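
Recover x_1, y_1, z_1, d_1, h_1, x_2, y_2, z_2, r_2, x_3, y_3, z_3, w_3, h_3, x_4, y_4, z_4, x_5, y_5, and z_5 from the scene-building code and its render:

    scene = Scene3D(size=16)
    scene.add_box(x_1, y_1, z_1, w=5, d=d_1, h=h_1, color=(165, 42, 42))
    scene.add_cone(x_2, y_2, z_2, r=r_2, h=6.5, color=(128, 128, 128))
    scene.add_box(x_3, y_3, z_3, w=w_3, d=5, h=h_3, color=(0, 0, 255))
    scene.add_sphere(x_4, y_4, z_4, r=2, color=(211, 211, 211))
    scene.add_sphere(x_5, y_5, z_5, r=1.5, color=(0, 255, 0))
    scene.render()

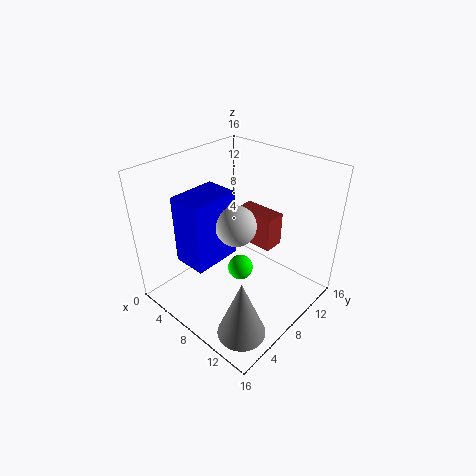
x_1 = 5; y_1 = 11; z_1 = 5.5; d_1 = 2.5; h_1 = 4; x_2 = 13; y_2 = 3; z_2 = 1; r_2 = 2.5; x_3 = 5.5; y_3 = 1.5; z_3 = 7.5; w_3 = 3.5; h_3 = 7; x_4 = 10; y_4 = 5.5; z_4 = 11.5; x_5 = 7.5; y_5 = 9; z_5 = 3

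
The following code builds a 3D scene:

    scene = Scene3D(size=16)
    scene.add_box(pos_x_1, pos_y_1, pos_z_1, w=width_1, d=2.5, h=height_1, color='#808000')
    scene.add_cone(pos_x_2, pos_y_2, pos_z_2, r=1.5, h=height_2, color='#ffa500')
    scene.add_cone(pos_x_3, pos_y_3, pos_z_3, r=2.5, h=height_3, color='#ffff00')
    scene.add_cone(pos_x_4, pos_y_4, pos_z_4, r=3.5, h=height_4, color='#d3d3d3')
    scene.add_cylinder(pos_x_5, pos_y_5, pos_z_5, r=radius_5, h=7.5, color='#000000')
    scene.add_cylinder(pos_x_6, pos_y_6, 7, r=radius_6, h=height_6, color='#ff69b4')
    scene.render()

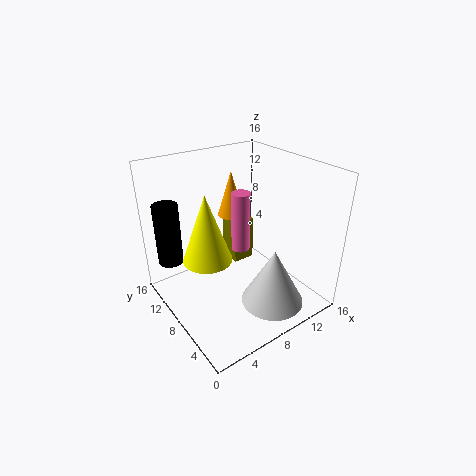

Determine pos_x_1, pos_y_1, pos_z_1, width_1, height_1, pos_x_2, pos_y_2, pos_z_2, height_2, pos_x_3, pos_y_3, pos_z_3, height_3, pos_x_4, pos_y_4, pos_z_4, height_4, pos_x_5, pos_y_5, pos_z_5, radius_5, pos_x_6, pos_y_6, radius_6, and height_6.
pos_x_1 = 8, pos_y_1 = 8.5, pos_z_1 = 4.5, width_1 = 2.5, height_1 = 5, pos_x_2 = 8.5, pos_y_2 = 10, pos_z_2 = 10, height_2 = 5, pos_x_3 = 3.5, pos_y_3 = 7, pos_z_3 = 7.5, height_3 = 7, pos_x_4 = 10, pos_y_4 = 4, pos_z_4 = 1, height_4 = 6.5, pos_x_5 = 2.5, pos_y_5 = 14.5, pos_z_5 = 3.5, radius_5 = 1.5, pos_x_6 = 8, pos_y_6 = 7.5, radius_6 = 1, height_6 = 6.5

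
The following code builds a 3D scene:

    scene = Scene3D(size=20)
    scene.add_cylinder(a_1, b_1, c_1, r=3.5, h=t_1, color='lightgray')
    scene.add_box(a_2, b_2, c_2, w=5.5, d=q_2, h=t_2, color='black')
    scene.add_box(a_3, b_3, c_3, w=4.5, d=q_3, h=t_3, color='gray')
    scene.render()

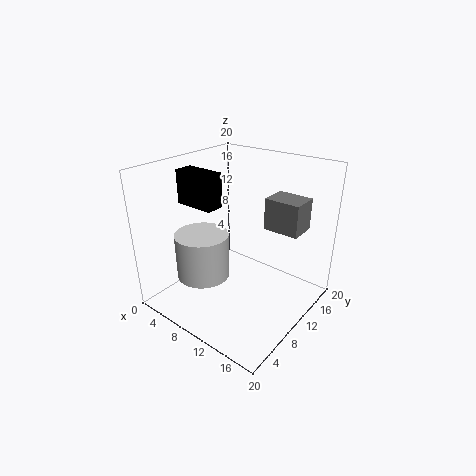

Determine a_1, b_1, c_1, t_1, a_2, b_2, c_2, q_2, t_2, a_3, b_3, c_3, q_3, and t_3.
a_1 = 8; b_1 = 5; c_1 = 6; t_1 = 6; a_2 = 3.5; b_2 = 5.5; c_2 = 15; q_2 = 2.5; t_2 = 4.5; a_3 = 14.5; b_3 = 9.5; c_3 = 13; q_3 = 3.5; t_3 = 4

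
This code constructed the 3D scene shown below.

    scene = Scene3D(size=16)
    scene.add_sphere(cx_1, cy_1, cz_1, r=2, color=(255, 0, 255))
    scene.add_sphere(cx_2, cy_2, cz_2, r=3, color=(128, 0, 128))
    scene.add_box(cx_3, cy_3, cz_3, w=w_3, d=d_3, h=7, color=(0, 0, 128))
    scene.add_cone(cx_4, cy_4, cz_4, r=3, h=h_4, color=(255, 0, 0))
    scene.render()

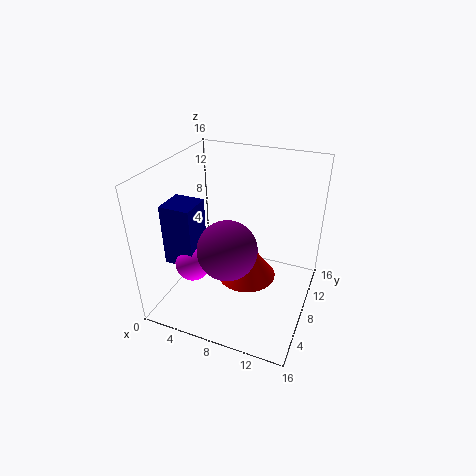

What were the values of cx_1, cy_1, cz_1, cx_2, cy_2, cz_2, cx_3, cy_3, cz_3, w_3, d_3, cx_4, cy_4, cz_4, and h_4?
cx_1 = 3.5
cy_1 = 5.5
cz_1 = 5
cx_2 = 8.5
cy_2 = 4
cz_2 = 9
cx_3 = 0.5
cy_3 = 4.5
cz_3 = 5
w_3 = 3.5
d_3 = 3.5
cx_4 = 10
cy_4 = 5.5
cz_4 = 5.5
h_4 = 4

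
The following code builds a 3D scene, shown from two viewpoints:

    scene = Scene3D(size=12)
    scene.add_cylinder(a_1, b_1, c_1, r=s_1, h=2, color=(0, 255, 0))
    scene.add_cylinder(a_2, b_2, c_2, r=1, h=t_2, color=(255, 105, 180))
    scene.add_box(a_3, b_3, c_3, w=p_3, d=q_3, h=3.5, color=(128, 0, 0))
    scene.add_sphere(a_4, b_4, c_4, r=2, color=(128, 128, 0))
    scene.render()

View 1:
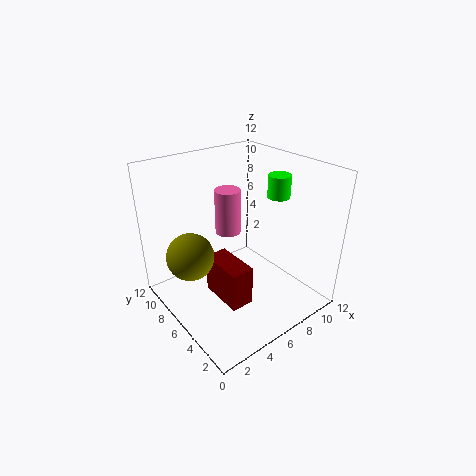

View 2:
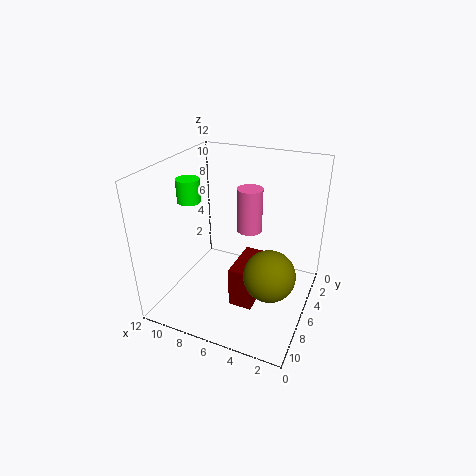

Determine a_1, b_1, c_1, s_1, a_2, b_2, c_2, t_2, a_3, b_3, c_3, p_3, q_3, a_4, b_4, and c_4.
a_1 = 10.5, b_1 = 6, c_1 = 8.5, s_1 = 1, a_2 = 5, b_2 = 6, c_2 = 7, t_2 = 3.5, a_3 = 4, b_3 = 4, c_3 = 0.5, p_3 = 2, q_3 = 4, a_4 = 2.5, b_4 = 8, c_4 = 4.5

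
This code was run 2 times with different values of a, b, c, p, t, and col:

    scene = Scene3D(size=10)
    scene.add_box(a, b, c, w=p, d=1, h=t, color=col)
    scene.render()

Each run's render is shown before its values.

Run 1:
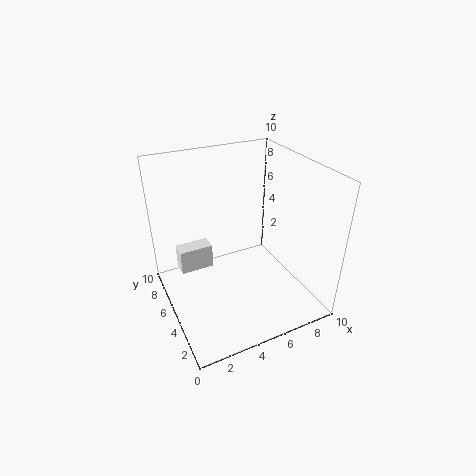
a = 0.5; b = 3.5; c = 4.5; p = 2; t = 1.5; col = 'white'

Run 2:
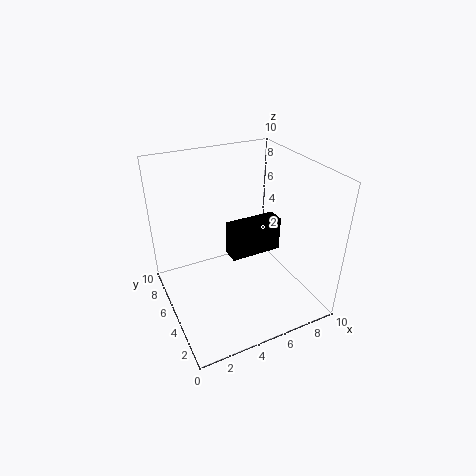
a = 3; b = 1.5; c = 6; p = 3; t = 2; col = 'black'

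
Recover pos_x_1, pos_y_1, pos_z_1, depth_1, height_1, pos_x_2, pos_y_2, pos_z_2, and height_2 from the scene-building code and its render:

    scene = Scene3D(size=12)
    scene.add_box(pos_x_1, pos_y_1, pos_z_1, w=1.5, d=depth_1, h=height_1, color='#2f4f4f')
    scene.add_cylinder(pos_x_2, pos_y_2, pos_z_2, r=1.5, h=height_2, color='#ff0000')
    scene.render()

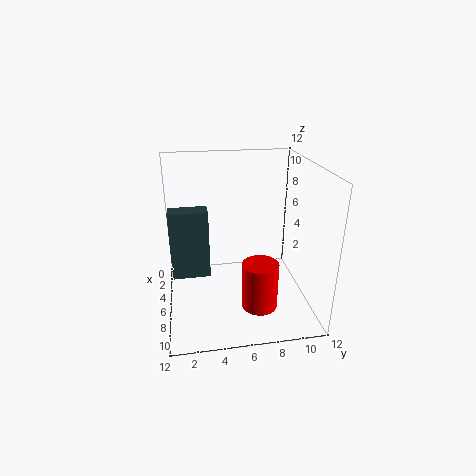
pos_x_1 = 6; pos_y_1 = 0.5; pos_z_1 = 3.5; depth_1 = 3; height_1 = 5.5; pos_x_2 = 8; pos_y_2 = 7.5; pos_z_2 = 0.5; height_2 = 4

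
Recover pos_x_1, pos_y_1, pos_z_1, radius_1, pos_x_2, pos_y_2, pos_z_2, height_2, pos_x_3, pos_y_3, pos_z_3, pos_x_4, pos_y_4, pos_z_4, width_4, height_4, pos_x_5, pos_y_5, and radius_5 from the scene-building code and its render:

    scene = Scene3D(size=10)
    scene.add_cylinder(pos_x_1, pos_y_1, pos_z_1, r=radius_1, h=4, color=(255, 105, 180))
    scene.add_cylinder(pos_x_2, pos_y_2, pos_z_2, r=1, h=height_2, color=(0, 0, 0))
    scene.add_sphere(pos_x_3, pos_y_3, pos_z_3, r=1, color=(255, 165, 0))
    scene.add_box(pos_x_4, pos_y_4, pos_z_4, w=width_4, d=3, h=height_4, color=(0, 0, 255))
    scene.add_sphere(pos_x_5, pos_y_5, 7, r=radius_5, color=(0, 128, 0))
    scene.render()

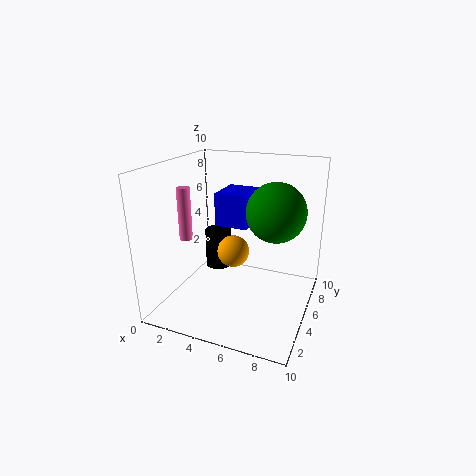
pos_x_1 = 0.5
pos_y_1 = 5.5
pos_z_1 = 4
radius_1 = 0.5
pos_x_2 = 2.5
pos_y_2 = 7
pos_z_2 = 1.5
height_2 = 3
pos_x_3 = 5.5
pos_y_3 = 3
pos_z_3 = 5
pos_x_4 = 2.5
pos_y_4 = 6.5
pos_z_4 = 5
width_4 = 2.5
height_4 = 2.5
pos_x_5 = 7.5
pos_y_5 = 5.5
radius_5 = 2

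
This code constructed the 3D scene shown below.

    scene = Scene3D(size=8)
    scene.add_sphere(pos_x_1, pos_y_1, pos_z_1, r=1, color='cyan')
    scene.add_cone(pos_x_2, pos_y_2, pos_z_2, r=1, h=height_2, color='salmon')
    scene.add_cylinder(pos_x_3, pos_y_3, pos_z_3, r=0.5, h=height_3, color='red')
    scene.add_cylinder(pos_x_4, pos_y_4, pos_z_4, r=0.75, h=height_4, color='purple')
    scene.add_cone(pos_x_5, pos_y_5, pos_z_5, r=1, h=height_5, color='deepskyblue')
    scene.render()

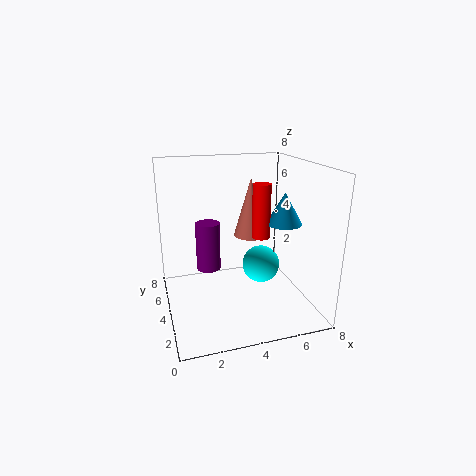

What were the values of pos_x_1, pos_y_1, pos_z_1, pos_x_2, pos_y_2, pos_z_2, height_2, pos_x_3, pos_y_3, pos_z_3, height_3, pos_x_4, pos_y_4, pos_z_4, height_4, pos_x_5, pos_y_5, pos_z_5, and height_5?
pos_x_1 = 5, pos_y_1 = 3, pos_z_1 = 2.75, pos_x_2 = 5.25, pos_y_2 = 5.5, pos_z_2 = 3.5, height_2 = 3.5, pos_x_3 = 5.25, pos_y_3 = 3.75, pos_z_3 = 4, height_3 = 3, pos_x_4 = 2.75, pos_y_4 = 6.25, pos_z_4 = 1.25, height_4 = 3, pos_x_5 = 6.5, pos_y_5 = 3.5, pos_z_5 = 4.75, height_5 = 1.75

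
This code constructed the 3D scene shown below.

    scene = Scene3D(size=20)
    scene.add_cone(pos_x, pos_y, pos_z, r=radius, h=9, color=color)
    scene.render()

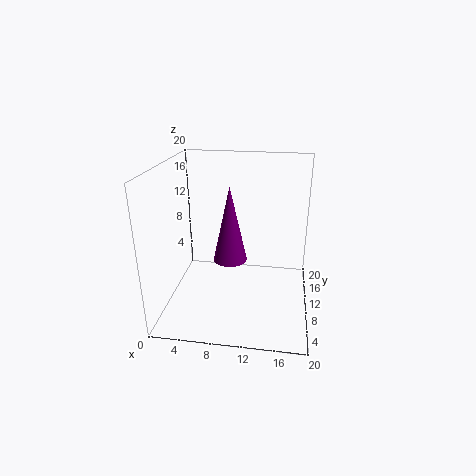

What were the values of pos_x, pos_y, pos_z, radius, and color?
pos_x = 10, pos_y = 4, pos_z = 10, radius = 2, color = 'purple'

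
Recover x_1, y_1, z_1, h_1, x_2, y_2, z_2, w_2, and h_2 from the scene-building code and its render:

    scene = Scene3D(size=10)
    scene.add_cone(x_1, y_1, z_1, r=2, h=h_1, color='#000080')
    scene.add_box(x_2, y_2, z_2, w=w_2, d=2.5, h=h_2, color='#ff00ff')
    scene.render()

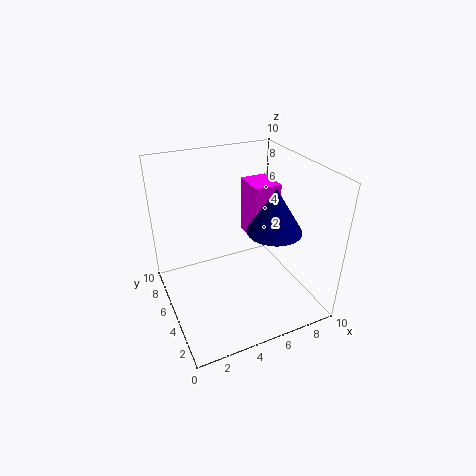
x_1 = 7.75; y_1 = 4.75; z_1 = 5; h_1 = 3.25; x_2 = 6.75; y_2 = 5.75; z_2 = 3.75; w_2 = 2; h_2 = 4.25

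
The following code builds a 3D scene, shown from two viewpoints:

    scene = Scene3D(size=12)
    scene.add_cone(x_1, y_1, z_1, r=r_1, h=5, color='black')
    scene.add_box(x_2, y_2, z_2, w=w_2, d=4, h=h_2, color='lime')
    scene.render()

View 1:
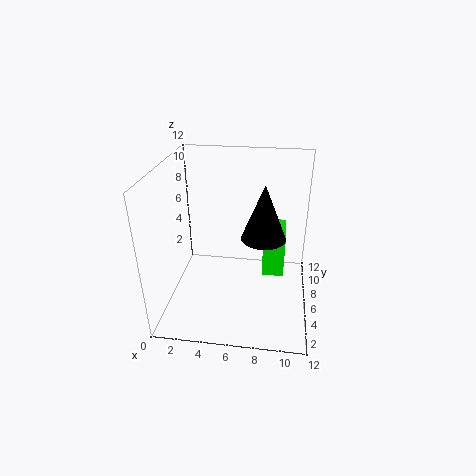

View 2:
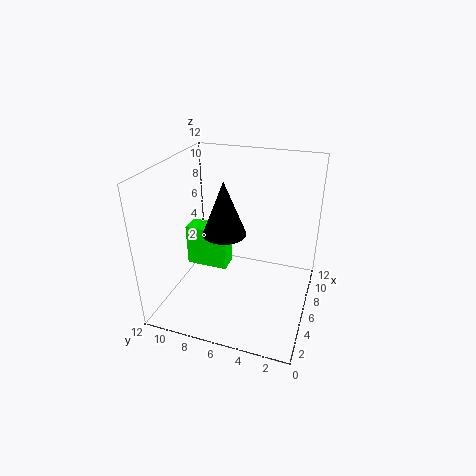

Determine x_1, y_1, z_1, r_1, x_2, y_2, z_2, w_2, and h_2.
x_1 = 8, y_1 = 8, z_1 = 5, r_1 = 2, x_2 = 8, y_2 = 8, z_2 = 1, w_2 = 2, h_2 = 4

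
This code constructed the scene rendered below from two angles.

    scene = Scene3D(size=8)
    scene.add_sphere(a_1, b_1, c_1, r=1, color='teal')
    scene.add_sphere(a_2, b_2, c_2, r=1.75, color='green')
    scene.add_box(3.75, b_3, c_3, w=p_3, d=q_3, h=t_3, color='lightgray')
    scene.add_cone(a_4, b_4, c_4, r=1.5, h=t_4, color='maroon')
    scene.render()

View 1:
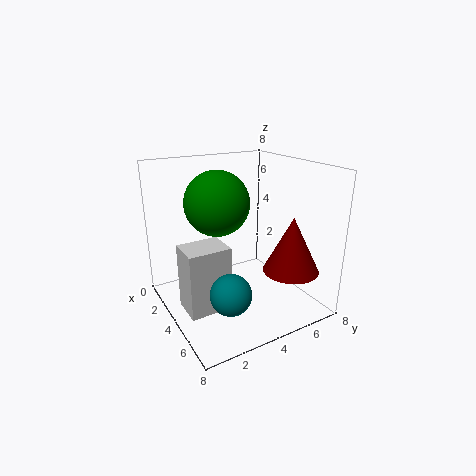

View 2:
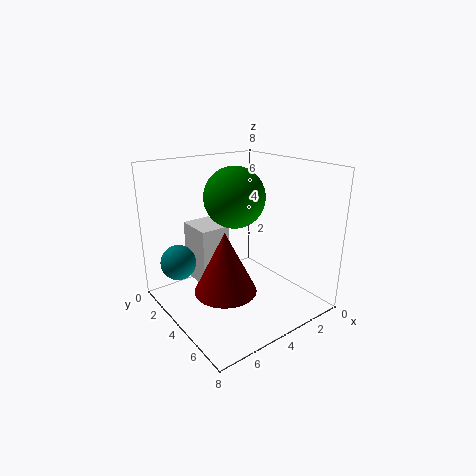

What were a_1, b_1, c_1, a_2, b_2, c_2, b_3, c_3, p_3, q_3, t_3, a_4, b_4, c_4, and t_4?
a_1 = 6.75
b_1 = 2
c_1 = 2.5
a_2 = 3.5
b_2 = 3
c_2 = 6
b_3 = 0.5
c_3 = 0.75
p_3 = 1.75
q_3 = 2.25
t_3 = 3.5
a_4 = 6.25
b_4 = 6
c_4 = 2.5
t_4 = 3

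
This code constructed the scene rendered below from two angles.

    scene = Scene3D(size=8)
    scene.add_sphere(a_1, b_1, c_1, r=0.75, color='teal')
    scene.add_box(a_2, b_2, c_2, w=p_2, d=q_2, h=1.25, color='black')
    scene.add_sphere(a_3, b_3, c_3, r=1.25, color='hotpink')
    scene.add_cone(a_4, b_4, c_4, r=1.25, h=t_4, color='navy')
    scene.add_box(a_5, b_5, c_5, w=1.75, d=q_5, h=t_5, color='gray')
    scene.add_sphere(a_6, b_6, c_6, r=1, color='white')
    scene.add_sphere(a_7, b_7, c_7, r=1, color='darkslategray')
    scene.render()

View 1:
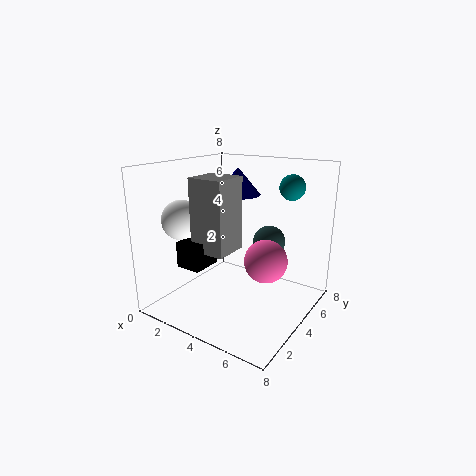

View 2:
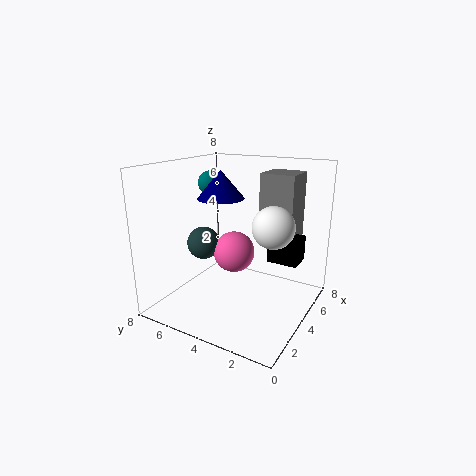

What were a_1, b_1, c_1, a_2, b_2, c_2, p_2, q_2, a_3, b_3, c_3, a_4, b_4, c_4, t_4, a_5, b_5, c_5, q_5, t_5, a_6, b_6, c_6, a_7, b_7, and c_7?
a_1 = 5.75; b_1 = 7; c_1 = 6.5; a_2 = 3; b_2 = 0.25; c_2 = 3.5; p_2 = 1.25; q_2 = 1.5; a_3 = 5.25; b_3 = 5; c_3 = 2.5; a_4 = 3.5; b_4 = 4.75; c_4 = 6.25; t_4 = 1.5; a_5 = 3.5; b_5 = 0.75; c_5 = 4.25; q_5 = 1.75; t_5 = 3.5; a_6 = 2.5; b_6 = 1.25; c_6 = 5.5; a_7 = 4.5; b_7 = 6.75; c_7 = 3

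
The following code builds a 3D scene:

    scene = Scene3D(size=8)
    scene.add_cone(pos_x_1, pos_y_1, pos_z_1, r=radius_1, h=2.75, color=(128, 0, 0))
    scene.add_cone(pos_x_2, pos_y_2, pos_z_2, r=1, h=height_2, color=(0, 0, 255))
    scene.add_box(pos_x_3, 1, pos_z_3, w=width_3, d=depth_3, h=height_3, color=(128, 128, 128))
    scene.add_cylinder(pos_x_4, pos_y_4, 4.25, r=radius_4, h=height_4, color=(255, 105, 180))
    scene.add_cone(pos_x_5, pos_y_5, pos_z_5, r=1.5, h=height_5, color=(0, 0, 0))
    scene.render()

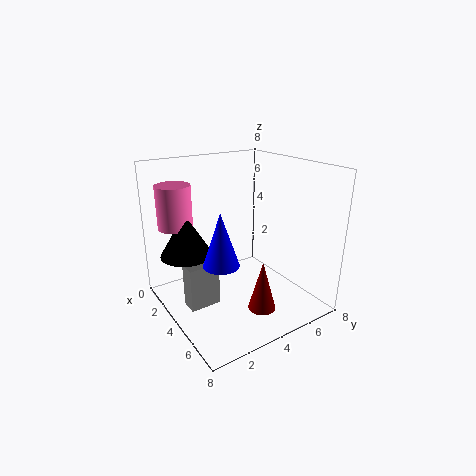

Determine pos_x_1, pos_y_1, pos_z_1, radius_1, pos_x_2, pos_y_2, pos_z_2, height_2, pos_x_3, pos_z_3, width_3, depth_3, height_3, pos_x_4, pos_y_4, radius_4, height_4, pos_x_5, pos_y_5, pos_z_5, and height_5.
pos_x_1 = 6; pos_y_1 = 4.25; pos_z_1 = 0.5; radius_1 = 0.75; pos_x_2 = 4.25; pos_y_2 = 2.75; pos_z_2 = 2.75; height_2 = 3; pos_x_3 = 3; pos_z_3 = 0.25; width_3 = 1; depth_3 = 1.75; height_3 = 2.5; pos_x_4 = 1.25; pos_y_4 = 1.5; radius_4 = 1; height_4 = 2.5; pos_x_5 = 2; pos_y_5 = 1.75; pos_z_5 = 2.75; height_5 = 2.5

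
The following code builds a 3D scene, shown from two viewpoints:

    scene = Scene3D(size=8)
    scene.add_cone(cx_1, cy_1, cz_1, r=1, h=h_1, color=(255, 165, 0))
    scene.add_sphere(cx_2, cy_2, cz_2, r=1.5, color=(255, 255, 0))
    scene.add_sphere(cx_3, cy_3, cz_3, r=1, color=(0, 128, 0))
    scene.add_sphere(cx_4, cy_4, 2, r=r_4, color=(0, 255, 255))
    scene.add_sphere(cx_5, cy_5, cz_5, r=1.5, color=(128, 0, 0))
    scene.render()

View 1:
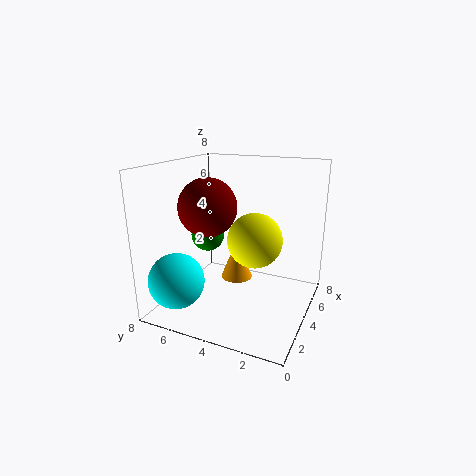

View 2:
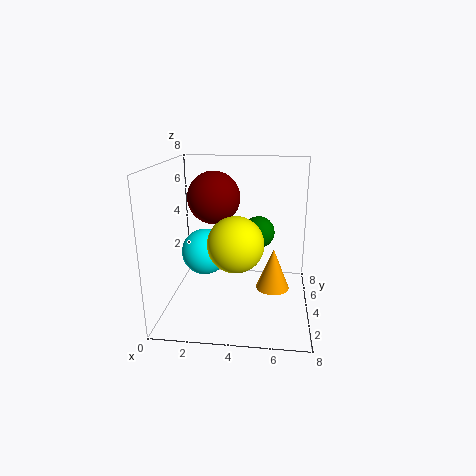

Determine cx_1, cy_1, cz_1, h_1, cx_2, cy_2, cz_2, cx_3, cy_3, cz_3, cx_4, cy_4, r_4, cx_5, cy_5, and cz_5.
cx_1 = 6; cy_1 = 5; cz_1 = 0.5; h_1 = 2.5; cx_2 = 4; cy_2 = 3; cz_2 = 4; cx_3 = 5; cy_3 = 6.5; cz_3 = 3.5; cx_4 = 1.5; cy_4 = 6.5; r_4 = 1.5; cx_5 = 2.5; cy_5 = 5; cz_5 = 6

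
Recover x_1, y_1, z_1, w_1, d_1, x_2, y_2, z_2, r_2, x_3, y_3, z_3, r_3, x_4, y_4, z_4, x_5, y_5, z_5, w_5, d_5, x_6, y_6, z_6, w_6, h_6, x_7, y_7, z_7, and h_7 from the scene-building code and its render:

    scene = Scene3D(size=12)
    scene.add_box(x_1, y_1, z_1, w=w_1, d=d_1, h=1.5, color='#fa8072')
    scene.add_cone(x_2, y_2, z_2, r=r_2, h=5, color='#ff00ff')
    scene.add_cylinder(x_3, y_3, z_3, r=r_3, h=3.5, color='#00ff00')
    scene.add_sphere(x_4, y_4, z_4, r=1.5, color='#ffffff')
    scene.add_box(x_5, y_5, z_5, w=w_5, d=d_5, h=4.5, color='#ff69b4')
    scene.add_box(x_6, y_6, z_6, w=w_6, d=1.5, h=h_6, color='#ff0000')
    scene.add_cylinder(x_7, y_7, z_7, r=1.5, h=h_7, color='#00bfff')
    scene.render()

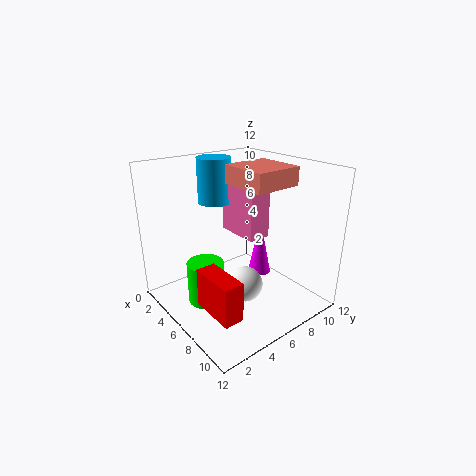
x_1 = 5; y_1 = 5.5; z_1 = 10.5; w_1 = 4; d_1 = 4; x_2 = 6; y_2 = 8.5; z_2 = 2; r_2 = 1; x_3 = 5.5; y_3 = 3; z_3 = 1; r_3 = 1.5; x_4 = 7; y_4 = 6; z_4 = 2; x_5 = 2.5; y_5 = 7; z_5 = 5.5; w_5 = 4; d_5 = 2; x_6 = 7.5; y_6 = 1; z_6 = 2.5; w_6 = 3.5; h_6 = 3; x_7 = 2; y_7 = 6.5; z_7 = 8; h_7 = 4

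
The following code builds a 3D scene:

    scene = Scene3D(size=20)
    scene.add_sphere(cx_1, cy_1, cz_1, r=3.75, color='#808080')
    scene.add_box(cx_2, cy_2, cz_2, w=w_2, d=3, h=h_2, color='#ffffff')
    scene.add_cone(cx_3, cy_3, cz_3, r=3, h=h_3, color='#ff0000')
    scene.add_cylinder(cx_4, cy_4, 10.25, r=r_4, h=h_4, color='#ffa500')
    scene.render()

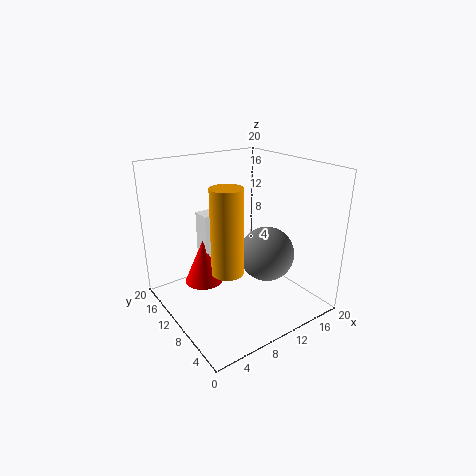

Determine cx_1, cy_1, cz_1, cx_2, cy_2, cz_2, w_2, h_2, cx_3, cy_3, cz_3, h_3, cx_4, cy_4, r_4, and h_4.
cx_1 = 12.75, cy_1 = 7, cz_1 = 8, cx_2 = 8.25, cy_2 = 16, cz_2 = 3.5, w_2 = 3.75, h_2 = 8, cx_3 = 8, cy_3 = 16.75, cz_3 = 0.5, h_3 = 7, cx_4 = 3.5, cy_4 = 2.75, r_4 = 1.75, h_4 = 9.5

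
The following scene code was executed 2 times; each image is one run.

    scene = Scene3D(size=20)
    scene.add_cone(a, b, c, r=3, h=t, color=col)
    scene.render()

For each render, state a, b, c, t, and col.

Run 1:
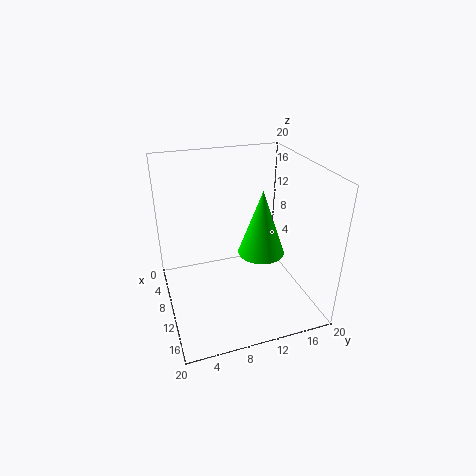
a = 13.5, b = 12, c = 9.5, t = 8.5, col = 'lime'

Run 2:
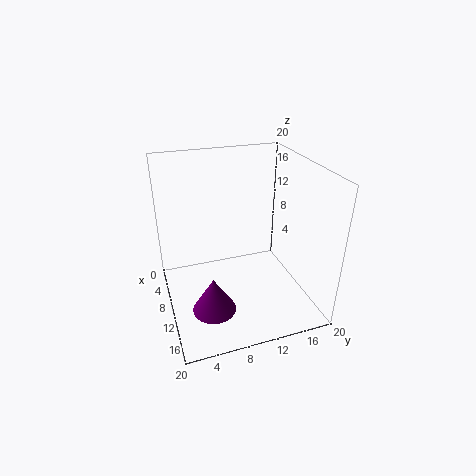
a = 13, b = 5.5, c = 1, t = 5, col = 'purple'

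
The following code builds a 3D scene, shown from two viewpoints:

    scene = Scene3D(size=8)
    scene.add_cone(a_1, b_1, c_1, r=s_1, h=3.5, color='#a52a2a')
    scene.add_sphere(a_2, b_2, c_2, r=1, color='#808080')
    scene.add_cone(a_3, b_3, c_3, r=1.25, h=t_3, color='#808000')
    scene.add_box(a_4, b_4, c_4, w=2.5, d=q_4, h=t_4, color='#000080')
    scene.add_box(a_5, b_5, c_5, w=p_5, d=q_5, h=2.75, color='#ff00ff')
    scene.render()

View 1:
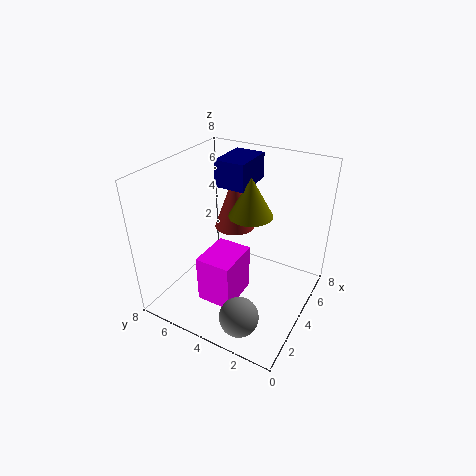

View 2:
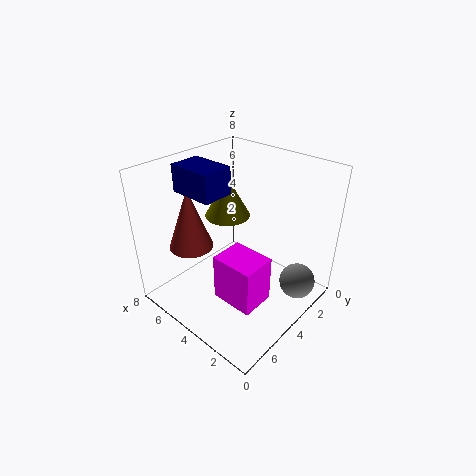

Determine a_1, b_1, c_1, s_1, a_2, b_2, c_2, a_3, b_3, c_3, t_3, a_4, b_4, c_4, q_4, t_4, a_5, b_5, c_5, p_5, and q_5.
a_1 = 6.25, b_1 = 5.5, c_1 = 3.25, s_1 = 1.25, a_2 = 1, b_2 = 2.25, c_2 = 1.5, a_3 = 5, b_3 = 3.75, c_3 = 5, t_3 = 2.25, a_4 = 4.5, b_4 = 4, c_4 = 6.5, q_4 = 1.75, t_4 = 1.5, a_5 = 2, b_5 = 3.5, c_5 = 0.5, p_5 = 2.5, q_5 = 2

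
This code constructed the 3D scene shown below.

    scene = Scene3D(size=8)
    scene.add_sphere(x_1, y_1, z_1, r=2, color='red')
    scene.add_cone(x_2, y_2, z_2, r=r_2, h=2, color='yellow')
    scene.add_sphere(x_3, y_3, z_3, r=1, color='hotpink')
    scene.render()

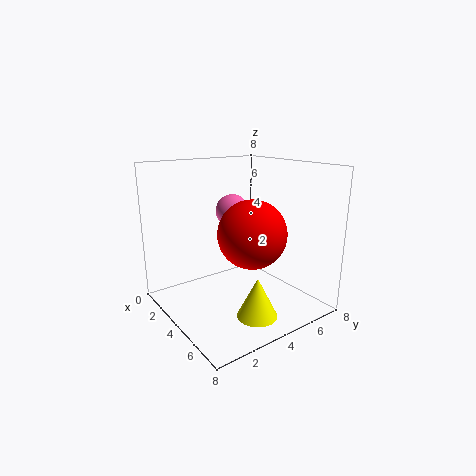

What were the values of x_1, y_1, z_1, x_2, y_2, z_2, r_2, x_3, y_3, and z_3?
x_1 = 4
y_1 = 5
z_1 = 4
x_2 = 7
y_2 = 3
z_2 = 1
r_2 = 1
x_3 = 2
y_3 = 5
z_3 = 5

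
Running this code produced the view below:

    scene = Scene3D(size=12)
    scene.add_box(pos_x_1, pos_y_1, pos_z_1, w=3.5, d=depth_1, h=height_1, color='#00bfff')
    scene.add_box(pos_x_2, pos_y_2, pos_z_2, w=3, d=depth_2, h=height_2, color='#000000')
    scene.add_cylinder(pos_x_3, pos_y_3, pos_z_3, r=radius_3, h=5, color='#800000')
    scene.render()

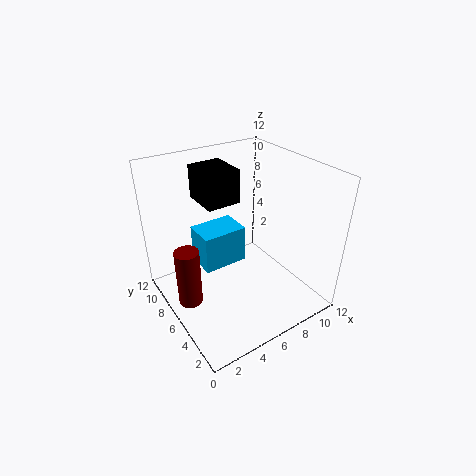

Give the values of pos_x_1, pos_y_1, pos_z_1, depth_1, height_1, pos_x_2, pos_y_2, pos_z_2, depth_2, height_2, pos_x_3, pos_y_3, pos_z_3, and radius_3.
pos_x_1 = 2.5, pos_y_1 = 5, pos_z_1 = 4.5, depth_1 = 2.5, height_1 = 3, pos_x_2 = 4.5, pos_y_2 = 8, pos_z_2 = 8, depth_2 = 3.5, height_2 = 3, pos_x_3 = 1.5, pos_y_3 = 6.5, pos_z_3 = 1, radius_3 = 1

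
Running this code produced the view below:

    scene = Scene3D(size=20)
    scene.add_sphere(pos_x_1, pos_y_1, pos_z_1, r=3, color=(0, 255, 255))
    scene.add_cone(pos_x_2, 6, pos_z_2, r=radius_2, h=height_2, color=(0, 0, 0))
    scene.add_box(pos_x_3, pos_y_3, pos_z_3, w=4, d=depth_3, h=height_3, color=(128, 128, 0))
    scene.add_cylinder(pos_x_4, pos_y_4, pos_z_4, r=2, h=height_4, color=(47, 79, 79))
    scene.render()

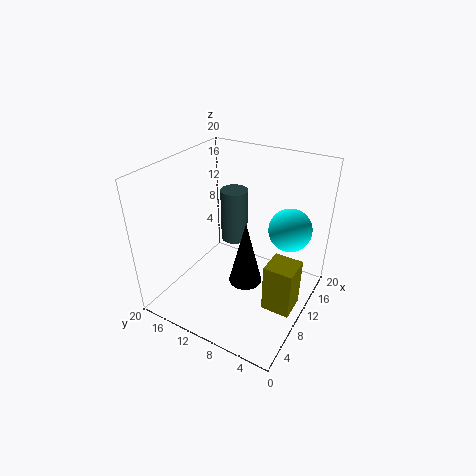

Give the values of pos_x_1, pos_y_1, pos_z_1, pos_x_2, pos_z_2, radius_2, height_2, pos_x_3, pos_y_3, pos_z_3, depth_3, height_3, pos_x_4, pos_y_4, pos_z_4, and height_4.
pos_x_1 = 14
pos_y_1 = 4
pos_z_1 = 11
pos_x_2 = 5
pos_z_2 = 8
radius_2 = 2
height_2 = 8
pos_x_3 = 8
pos_y_3 = 1
pos_z_3 = 1
depth_3 = 4
height_3 = 7
pos_x_4 = 14
pos_y_4 = 13
pos_z_4 = 7
height_4 = 8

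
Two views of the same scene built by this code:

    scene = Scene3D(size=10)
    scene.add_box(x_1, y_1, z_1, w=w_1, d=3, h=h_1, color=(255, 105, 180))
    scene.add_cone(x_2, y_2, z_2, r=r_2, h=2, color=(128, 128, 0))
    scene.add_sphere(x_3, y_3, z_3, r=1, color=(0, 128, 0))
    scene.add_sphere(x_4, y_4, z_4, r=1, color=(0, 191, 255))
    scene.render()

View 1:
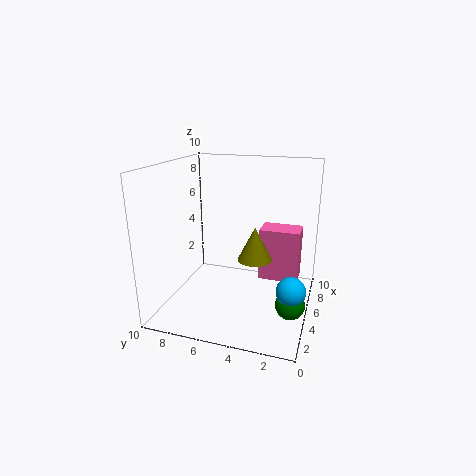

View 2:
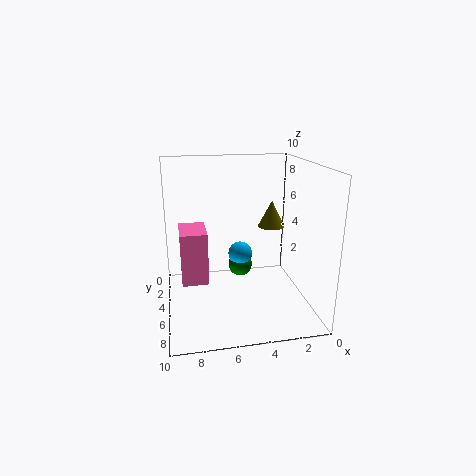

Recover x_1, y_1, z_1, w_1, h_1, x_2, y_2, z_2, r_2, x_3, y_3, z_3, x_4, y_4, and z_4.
x_1 = 7, y_1 = 1, z_1 = 1, w_1 = 2, h_1 = 4, x_2 = 2, y_2 = 3, z_2 = 5, r_2 = 1, x_3 = 4, y_3 = 1, z_3 = 1, x_4 = 4, y_4 = 1, z_4 = 2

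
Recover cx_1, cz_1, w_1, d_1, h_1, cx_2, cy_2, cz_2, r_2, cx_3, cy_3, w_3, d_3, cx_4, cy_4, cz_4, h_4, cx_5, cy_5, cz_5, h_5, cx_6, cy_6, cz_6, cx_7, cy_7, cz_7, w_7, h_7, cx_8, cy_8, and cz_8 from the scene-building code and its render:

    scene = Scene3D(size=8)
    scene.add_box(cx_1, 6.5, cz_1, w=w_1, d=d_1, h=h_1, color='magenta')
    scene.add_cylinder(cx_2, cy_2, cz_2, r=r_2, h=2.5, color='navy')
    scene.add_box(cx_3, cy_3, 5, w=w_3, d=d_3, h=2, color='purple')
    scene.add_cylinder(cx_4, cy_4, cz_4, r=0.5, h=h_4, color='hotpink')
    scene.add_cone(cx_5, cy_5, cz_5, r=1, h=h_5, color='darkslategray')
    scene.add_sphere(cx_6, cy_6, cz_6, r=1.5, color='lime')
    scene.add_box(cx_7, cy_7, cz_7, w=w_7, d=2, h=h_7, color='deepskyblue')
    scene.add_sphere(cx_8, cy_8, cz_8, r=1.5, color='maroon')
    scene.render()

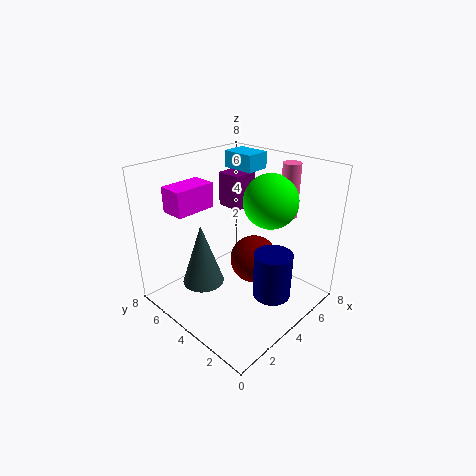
cx_1 = 2
cz_1 = 5
w_1 = 2.5
d_1 = 1.5
h_1 = 1.5
cx_2 = 4
cy_2 = 1.5
cz_2 = 1.5
r_2 = 1
cx_3 = 5
cy_3 = 5
w_3 = 1.5
d_3 = 1.5
cx_4 = 6.5
cy_4 = 2.5
cz_4 = 5
h_4 = 3
cx_5 = 1
cy_5 = 3.5
cz_5 = 3
h_5 = 3
cx_6 = 5.5
cy_6 = 3
cz_6 = 6
cx_7 = 6
cy_7 = 5
cz_7 = 7
w_7 = 1.5
h_7 = 1
cx_8 = 6
cy_8 = 4.5
cz_8 = 1.5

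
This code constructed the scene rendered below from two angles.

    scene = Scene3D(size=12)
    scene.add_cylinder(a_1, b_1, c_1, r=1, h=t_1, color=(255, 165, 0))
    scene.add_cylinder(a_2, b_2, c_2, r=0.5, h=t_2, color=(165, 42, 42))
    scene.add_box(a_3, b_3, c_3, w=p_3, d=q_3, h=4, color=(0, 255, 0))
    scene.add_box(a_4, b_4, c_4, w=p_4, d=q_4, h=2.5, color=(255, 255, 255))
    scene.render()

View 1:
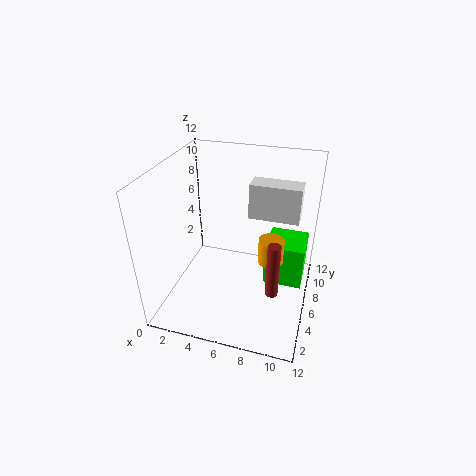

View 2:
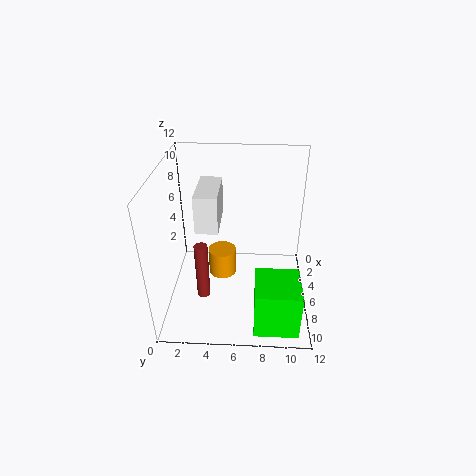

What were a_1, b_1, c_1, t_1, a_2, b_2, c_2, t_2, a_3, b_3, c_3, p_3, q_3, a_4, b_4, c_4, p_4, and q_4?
a_1 = 9
b_1 = 5
c_1 = 5
t_1 = 2
a_2 = 9.5
b_2 = 3.5
c_2 = 3
t_2 = 4.5
a_3 = 8
b_3 = 7.5
c_3 = 0.5
p_3 = 3.5
q_3 = 3.5
a_4 = 7.5
b_4 = 3.5
c_4 = 9.5
p_4 = 3.5
q_4 = 1.5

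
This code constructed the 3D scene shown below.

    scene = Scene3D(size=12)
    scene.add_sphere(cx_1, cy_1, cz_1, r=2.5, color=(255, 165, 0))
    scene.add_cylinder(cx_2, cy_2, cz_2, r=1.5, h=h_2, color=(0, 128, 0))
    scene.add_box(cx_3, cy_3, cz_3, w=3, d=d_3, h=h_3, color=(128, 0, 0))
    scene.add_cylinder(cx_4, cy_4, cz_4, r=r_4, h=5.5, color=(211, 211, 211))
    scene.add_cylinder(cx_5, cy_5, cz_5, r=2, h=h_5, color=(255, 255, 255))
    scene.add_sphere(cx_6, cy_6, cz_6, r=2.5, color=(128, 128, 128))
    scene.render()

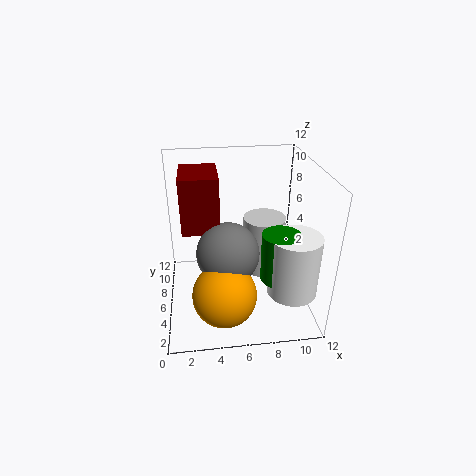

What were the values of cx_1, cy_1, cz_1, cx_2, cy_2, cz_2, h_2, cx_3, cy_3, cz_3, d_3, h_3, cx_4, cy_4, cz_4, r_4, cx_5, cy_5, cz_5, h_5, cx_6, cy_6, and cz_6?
cx_1 = 4.5, cy_1 = 2.5, cz_1 = 3, cx_2 = 9, cy_2 = 3.5, cz_2 = 3.5, h_2 = 4, cx_3 = 1.5, cy_3 = 5, cz_3 = 7, d_3 = 4, h_3 = 4.5, cx_4 = 9, cy_4 = 9.5, cz_4 = 0.5, r_4 = 2, cx_5 = 10, cy_5 = 3, cz_5 = 2.5, h_5 = 5, cx_6 = 5, cy_6 = 4.5, cz_6 = 5.5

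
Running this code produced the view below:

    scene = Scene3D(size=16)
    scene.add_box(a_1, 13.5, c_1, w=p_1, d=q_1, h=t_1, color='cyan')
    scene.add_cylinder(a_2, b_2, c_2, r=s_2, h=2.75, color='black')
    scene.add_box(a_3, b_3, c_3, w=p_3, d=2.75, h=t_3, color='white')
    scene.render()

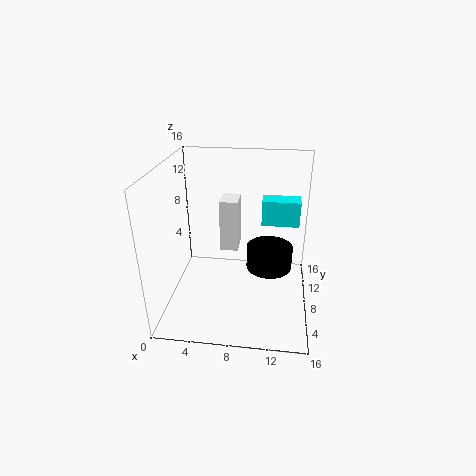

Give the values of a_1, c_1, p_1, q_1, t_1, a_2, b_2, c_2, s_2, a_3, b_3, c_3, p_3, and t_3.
a_1 = 10.25
c_1 = 7
p_1 = 4.75
q_1 = 2.5
t_1 = 3.25
a_2 = 11.5
b_2 = 10.5
c_2 = 3
s_2 = 2.75
a_3 = 6
b_3 = 7.75
c_3 = 6.5
p_3 = 2
t_3 = 5.75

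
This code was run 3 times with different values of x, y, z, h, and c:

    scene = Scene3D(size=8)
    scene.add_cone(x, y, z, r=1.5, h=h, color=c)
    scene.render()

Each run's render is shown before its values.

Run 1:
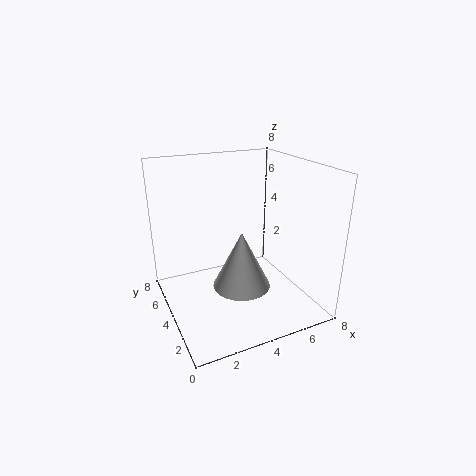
x = 3.5
y = 2.5
z = 2
h = 3
c = 'lightgray'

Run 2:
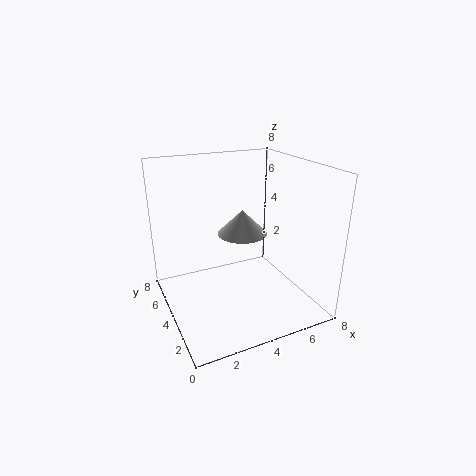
x = 5
y = 5.5
z = 3.5
h = 1.5
c = 'lightgray'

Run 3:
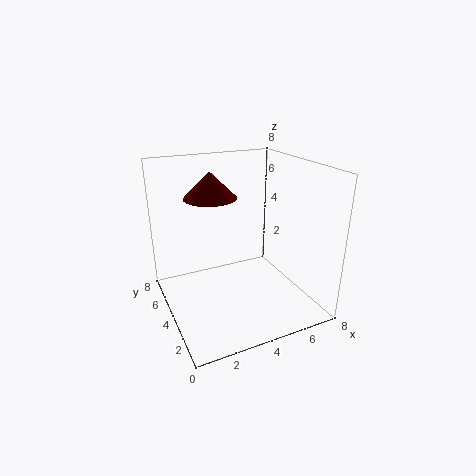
x = 3
y = 5.5
z = 6
h = 1.5
c = 'maroon'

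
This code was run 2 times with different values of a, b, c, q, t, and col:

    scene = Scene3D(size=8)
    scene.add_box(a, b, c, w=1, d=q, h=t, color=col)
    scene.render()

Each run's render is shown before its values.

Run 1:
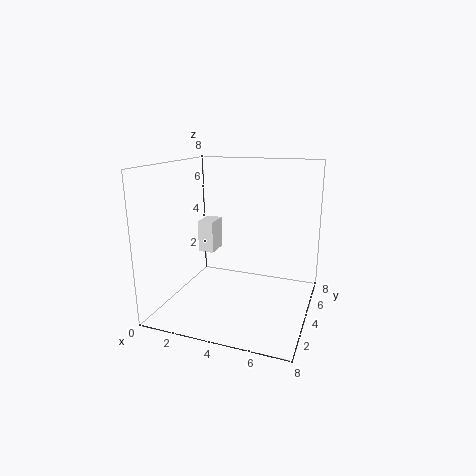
a = 0.75
b = 5.5
c = 2.25
q = 1.5
t = 2
col = 'white'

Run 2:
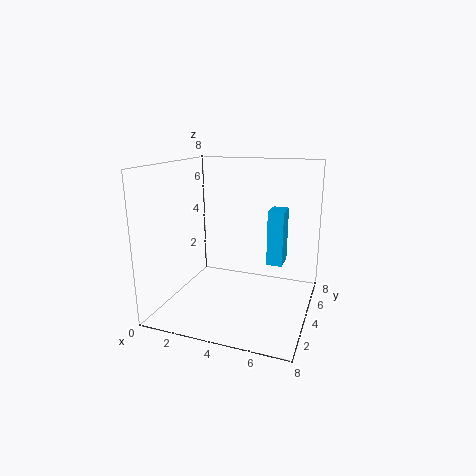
a = 5
b = 6.5
c = 1.5
q = 1.5
t = 3.5
col = 'deepskyblue'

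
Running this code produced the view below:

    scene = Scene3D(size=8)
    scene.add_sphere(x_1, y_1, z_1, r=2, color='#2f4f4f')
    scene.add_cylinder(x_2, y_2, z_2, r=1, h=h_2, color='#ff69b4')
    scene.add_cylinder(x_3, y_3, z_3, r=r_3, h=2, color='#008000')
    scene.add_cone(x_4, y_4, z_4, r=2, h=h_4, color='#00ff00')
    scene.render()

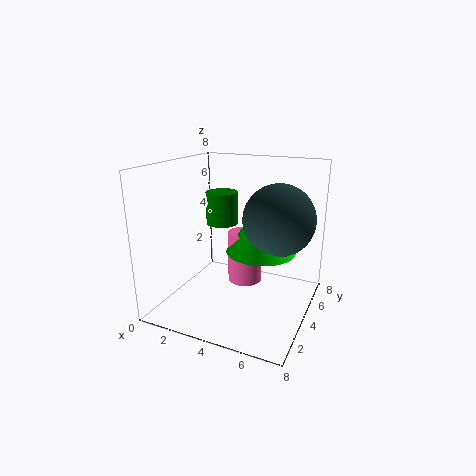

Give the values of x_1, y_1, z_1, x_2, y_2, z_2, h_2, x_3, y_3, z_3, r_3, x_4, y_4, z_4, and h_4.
x_1 = 6
y_1 = 5
z_1 = 5
x_2 = 4
y_2 = 5
z_2 = 1
h_2 = 3
x_3 = 2
y_3 = 6
z_3 = 4
r_3 = 1
x_4 = 5
y_4 = 5
z_4 = 3
h_4 = 3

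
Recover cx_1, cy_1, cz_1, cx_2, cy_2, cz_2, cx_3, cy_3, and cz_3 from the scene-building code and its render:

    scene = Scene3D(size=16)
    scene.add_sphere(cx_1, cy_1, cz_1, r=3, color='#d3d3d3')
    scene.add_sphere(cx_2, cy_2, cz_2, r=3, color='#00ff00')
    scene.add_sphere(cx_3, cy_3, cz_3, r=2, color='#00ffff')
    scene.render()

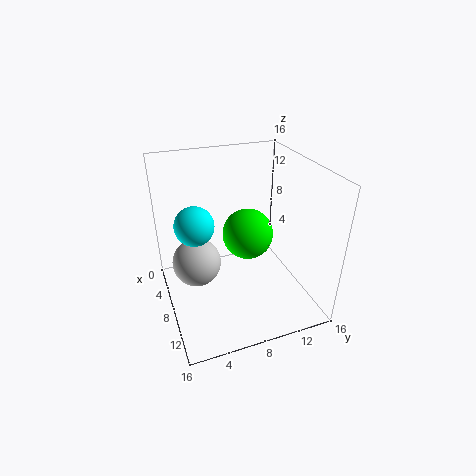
cx_1 = 4; cy_1 = 4; cz_1 = 3; cx_2 = 6; cy_2 = 10; cz_2 = 7; cx_3 = 9; cy_3 = 3; cz_3 = 11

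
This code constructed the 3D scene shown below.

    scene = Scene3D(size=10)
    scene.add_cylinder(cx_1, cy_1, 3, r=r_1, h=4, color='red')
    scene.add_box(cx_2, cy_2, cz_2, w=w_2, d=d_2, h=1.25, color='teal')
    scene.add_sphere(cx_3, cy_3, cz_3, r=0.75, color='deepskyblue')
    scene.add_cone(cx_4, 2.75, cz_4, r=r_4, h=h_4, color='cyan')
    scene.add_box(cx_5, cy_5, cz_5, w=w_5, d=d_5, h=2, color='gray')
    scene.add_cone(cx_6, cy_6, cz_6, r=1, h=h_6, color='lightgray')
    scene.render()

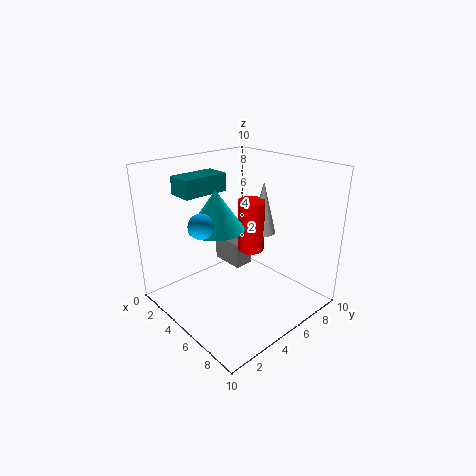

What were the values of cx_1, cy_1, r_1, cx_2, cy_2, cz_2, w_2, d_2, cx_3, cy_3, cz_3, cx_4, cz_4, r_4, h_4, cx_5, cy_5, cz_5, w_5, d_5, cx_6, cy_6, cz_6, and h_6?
cx_1 = 4
cy_1 = 7.25
r_1 = 1
cx_2 = 1.75
cy_2 = 2
cz_2 = 8
w_2 = 1.75
d_2 = 3.25
cx_3 = 6
cy_3 = 1.25
cz_3 = 7.25
cx_4 = 5.5
cz_4 = 6.5
r_4 = 1.75
h_4 = 2.5
cx_5 = 0.25
cy_5 = 6.75
cz_5 = 1
w_5 = 2.75
d_5 = 1.5
cx_6 = 4.25
cy_6 = 8.25
cz_6 = 4.25
h_6 = 4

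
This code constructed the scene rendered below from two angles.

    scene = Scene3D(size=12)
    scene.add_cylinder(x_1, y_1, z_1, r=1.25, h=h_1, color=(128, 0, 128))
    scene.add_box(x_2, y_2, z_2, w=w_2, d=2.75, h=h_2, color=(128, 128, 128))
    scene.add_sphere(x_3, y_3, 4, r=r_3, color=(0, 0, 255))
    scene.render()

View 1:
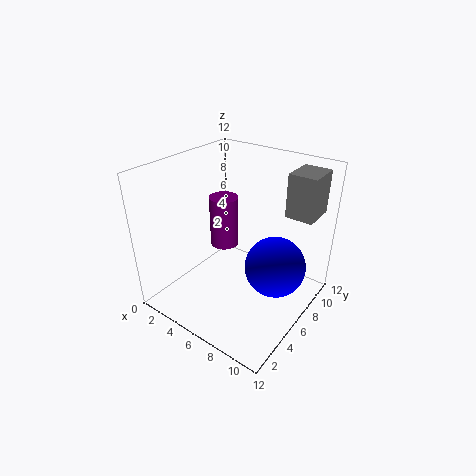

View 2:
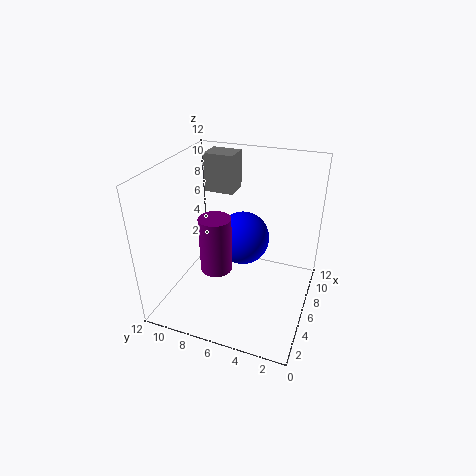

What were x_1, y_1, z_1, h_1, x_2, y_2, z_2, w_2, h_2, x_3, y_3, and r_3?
x_1 = 3.75, y_1 = 7, z_1 = 4.25, h_1 = 4.5, x_2 = 9.25, y_2 = 7.75, z_2 = 8.25, w_2 = 2.25, h_2 = 3.5, x_3 = 9.25, y_3 = 6.75, r_3 = 2.5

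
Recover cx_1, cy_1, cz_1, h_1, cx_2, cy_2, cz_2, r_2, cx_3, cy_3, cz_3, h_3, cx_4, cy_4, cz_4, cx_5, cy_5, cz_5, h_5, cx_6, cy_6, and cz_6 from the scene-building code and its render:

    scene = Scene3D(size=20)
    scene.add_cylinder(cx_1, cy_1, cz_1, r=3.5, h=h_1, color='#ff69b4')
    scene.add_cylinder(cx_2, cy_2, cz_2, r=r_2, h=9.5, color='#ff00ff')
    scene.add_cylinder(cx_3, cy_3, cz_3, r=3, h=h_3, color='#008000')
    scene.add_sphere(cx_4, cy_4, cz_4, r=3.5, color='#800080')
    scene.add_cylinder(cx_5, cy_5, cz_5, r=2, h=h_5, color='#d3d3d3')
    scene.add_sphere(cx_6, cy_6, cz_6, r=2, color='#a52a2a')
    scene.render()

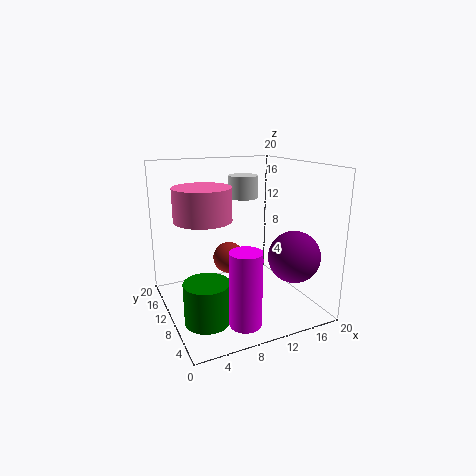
cx_1 = 4, cy_1 = 7, cz_1 = 14, h_1 = 4, cx_2 = 7.5, cy_2 = 2.5, cz_2 = 1.5, r_2 = 2, cx_3 = 4, cy_3 = 6.5, cz_3 = 0.5, h_3 = 5.5, cx_4 = 16, cy_4 = 5, cz_4 = 8, cx_5 = 11, cy_5 = 10.5, cz_5 = 15.5, h_5 = 3, cx_6 = 7.5, cy_6 = 7.5, cz_6 = 8.5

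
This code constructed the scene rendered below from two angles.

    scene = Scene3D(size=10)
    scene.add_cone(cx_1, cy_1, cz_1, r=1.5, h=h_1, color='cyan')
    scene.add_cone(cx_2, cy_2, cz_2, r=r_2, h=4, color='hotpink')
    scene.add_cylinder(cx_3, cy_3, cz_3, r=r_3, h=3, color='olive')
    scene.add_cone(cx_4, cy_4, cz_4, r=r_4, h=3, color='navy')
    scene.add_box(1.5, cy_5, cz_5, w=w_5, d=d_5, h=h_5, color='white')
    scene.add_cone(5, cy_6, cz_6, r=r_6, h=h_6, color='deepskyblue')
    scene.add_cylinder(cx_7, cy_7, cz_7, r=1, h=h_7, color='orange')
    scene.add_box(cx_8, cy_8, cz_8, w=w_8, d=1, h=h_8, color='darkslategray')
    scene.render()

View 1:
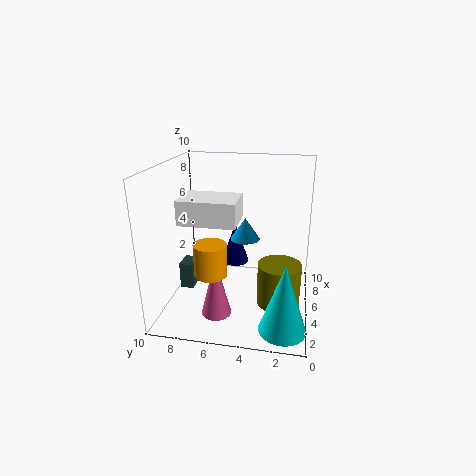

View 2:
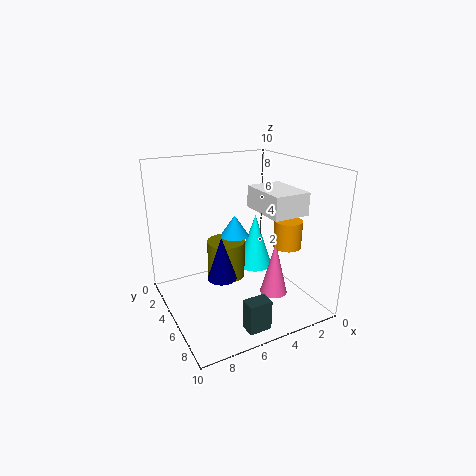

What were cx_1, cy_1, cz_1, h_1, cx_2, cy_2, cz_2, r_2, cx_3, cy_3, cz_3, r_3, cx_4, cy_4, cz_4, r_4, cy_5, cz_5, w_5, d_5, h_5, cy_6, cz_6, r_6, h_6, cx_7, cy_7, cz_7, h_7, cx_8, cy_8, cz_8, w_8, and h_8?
cx_1 = 1.5, cy_1 = 1.5, cz_1 = 0.5, h_1 = 4.5, cx_2 = 2.5, cy_2 = 6, cz_2 = 0.5, r_2 = 1, cx_3 = 4.5, cy_3 = 2, cz_3 = 0.5, r_3 = 1.5, cx_4 = 6.5, cy_4 = 5.5, cz_4 = 2.5, r_4 = 1, cy_5 = 4.5, cz_5 = 7, w_5 = 2.5, d_5 = 3.5, h_5 = 1.5, cy_6 = 4.5, cz_6 = 5, r_6 = 1, h_6 = 1.5, cx_7 = 1.5, cy_7 = 6, cz_7 = 4, h_7 = 2, cx_8 = 5, cy_8 = 8.5, cz_8 = 0.5, w_8 = 1.5, h_8 = 2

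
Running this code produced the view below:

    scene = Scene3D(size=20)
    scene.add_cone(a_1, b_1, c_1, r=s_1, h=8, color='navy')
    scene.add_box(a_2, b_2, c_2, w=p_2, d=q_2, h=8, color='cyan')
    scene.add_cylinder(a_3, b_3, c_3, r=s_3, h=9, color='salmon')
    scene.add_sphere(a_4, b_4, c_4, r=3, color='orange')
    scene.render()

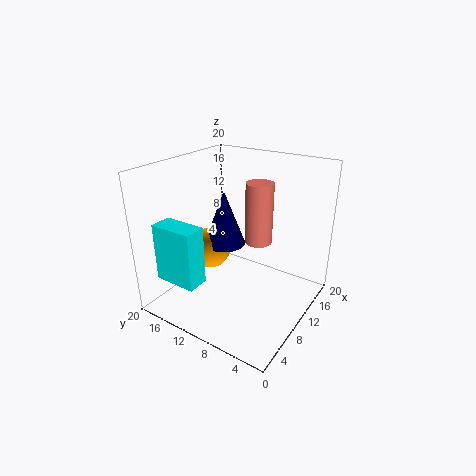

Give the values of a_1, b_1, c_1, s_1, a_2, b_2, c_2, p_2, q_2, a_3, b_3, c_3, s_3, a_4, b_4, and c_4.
a_1 = 11
b_1 = 13
c_1 = 8
s_1 = 3
a_2 = 2
b_2 = 12
c_2 = 5
p_2 = 3
q_2 = 6
a_3 = 14
b_3 = 9
c_3 = 8
s_3 = 2
a_4 = 10
b_4 = 15
c_4 = 7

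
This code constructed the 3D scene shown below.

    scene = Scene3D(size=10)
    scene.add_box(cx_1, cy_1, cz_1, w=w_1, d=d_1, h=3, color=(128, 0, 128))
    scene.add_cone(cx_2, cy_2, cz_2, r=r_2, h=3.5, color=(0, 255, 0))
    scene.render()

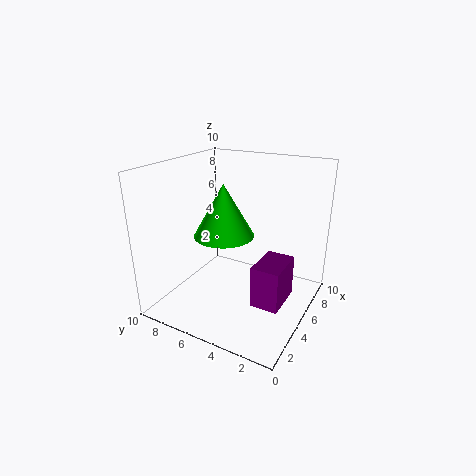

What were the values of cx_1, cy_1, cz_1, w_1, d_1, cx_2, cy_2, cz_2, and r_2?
cx_1 = 4; cy_1 = 1.5; cz_1 = 0.5; w_1 = 3; d_1 = 2; cx_2 = 4; cy_2 = 5.5; cz_2 = 5.5; r_2 = 2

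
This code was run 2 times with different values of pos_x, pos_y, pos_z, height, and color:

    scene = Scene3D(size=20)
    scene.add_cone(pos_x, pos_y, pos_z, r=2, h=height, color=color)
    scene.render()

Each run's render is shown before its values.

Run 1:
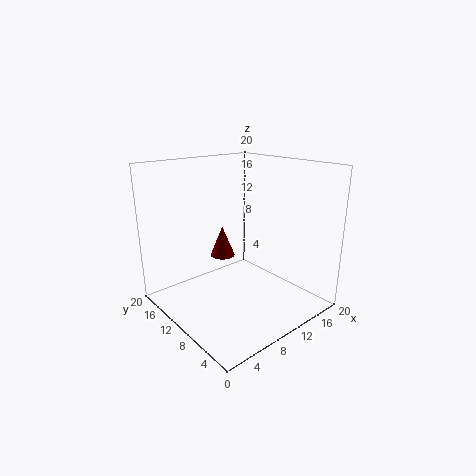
pos_x = 13; pos_y = 17.5; pos_z = 4; height = 5; color = 'maroon'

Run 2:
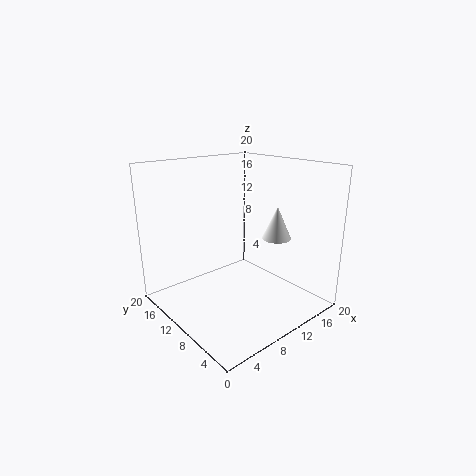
pos_x = 14; pos_y = 6.5; pos_z = 10; height = 4.5; color = 'white'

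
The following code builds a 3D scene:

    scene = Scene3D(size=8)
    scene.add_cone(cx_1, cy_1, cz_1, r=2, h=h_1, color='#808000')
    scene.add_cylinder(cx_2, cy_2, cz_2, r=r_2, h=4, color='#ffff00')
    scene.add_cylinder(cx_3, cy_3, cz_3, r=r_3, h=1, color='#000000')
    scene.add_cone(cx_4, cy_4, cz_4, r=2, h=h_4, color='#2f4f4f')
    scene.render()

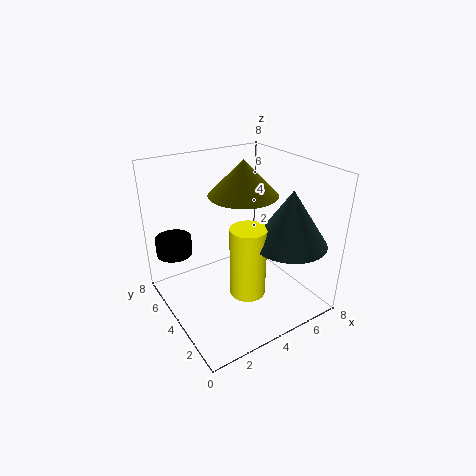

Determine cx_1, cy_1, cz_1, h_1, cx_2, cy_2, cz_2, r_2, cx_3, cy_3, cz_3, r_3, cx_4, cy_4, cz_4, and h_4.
cx_1 = 5
cy_1 = 5
cz_1 = 6
h_1 = 2
cx_2 = 4
cy_2 = 3
cz_2 = 1
r_2 = 1
cx_3 = 1
cy_3 = 6
cz_3 = 3
r_3 = 1
cx_4 = 6
cy_4 = 2
cz_4 = 4
h_4 = 3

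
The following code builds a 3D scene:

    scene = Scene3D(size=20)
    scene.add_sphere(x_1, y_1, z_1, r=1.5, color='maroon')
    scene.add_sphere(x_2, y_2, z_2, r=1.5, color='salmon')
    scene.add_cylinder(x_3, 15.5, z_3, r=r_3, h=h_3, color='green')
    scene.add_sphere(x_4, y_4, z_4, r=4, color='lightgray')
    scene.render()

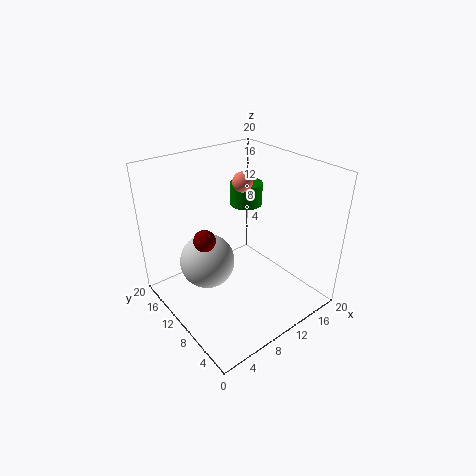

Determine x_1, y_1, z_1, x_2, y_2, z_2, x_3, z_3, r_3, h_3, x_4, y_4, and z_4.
x_1 = 5.5
y_1 = 11.5
z_1 = 10.5
x_2 = 14
y_2 = 14
z_2 = 16
x_3 = 16
z_3 = 11.5
r_3 = 2.5
h_3 = 3.5
x_4 = 7
y_4 = 13.5
z_4 = 5.5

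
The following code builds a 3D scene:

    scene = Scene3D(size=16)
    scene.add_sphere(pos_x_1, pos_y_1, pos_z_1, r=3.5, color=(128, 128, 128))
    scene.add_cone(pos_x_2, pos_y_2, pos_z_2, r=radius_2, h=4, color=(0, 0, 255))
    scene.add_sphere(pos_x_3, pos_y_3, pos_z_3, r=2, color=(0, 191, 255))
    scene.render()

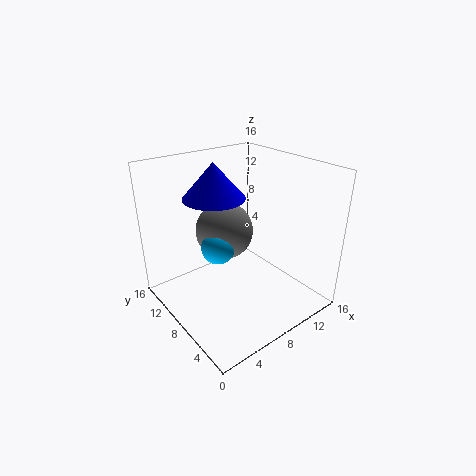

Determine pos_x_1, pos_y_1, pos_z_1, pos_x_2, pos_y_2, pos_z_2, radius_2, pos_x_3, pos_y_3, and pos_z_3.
pos_x_1 = 9; pos_y_1 = 12; pos_z_1 = 7; pos_x_2 = 7; pos_y_2 = 11; pos_z_2 = 12; radius_2 = 3.5; pos_x_3 = 7; pos_y_3 = 10.5; pos_z_3 = 6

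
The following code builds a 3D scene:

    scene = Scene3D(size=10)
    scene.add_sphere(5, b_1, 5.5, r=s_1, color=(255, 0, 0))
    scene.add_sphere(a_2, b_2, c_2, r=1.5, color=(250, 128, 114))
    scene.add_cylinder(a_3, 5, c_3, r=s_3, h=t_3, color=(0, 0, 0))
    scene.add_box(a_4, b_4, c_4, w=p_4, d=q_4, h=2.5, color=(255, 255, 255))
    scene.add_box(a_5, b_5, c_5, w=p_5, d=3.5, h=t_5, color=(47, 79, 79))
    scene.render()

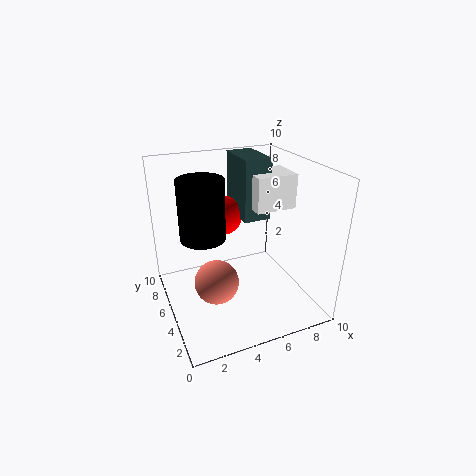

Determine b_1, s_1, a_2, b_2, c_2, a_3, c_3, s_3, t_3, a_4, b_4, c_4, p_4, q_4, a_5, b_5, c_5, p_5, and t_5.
b_1 = 8; s_1 = 1.5; a_2 = 3; b_2 = 4; c_2 = 2.5; a_3 = 2.5; c_3 = 5.5; s_3 = 1.5; t_3 = 4; a_4 = 6.5; b_4 = 5; c_4 = 6.5; p_4 = 3; q_4 = 2.5; a_5 = 6; b_5 = 6; c_5 = 5.5; p_5 = 2; t_5 = 4.5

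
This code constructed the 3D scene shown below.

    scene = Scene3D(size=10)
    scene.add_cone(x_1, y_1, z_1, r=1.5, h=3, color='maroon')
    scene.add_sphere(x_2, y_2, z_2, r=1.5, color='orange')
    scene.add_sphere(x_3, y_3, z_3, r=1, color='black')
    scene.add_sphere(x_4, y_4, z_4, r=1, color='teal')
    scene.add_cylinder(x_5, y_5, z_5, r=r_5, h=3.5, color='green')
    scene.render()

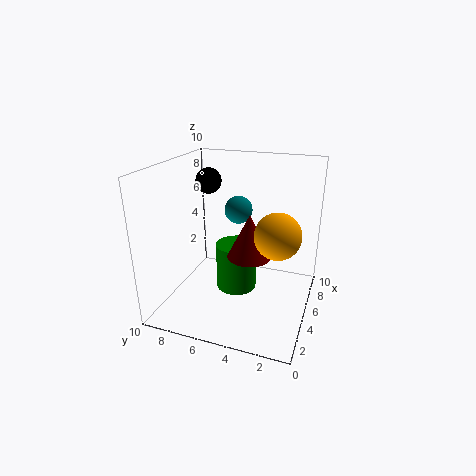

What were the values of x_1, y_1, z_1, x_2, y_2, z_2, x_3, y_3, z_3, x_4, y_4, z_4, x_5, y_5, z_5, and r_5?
x_1 = 4.5; y_1 = 4; z_1 = 4; x_2 = 4; y_2 = 2; z_2 = 6; x_3 = 8; y_3 = 8.5; z_3 = 8; x_4 = 6.5; y_4 = 5.5; z_4 = 6.5; x_5 = 6; y_5 = 5.5; z_5 = 0.5; r_5 = 1.5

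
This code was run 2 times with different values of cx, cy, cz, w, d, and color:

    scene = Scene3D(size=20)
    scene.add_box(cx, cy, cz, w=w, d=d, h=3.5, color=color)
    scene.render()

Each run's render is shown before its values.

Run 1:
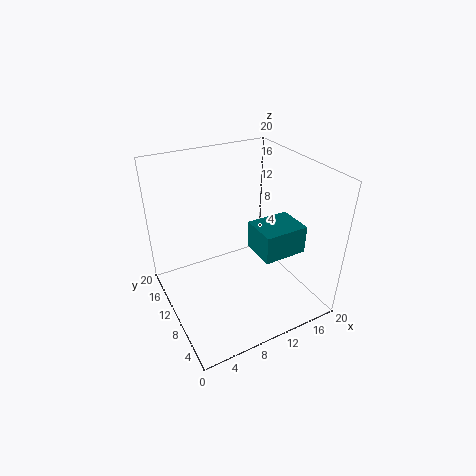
cx = 9.5; cy = 2; cz = 11; w = 5.5; d = 4.5; color = 'teal'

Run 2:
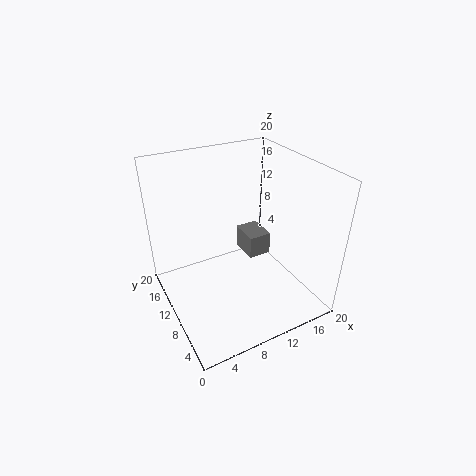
cx = 13; cy = 11.5; cz = 4.5; w = 3.5; d = 4.5; color = 'gray'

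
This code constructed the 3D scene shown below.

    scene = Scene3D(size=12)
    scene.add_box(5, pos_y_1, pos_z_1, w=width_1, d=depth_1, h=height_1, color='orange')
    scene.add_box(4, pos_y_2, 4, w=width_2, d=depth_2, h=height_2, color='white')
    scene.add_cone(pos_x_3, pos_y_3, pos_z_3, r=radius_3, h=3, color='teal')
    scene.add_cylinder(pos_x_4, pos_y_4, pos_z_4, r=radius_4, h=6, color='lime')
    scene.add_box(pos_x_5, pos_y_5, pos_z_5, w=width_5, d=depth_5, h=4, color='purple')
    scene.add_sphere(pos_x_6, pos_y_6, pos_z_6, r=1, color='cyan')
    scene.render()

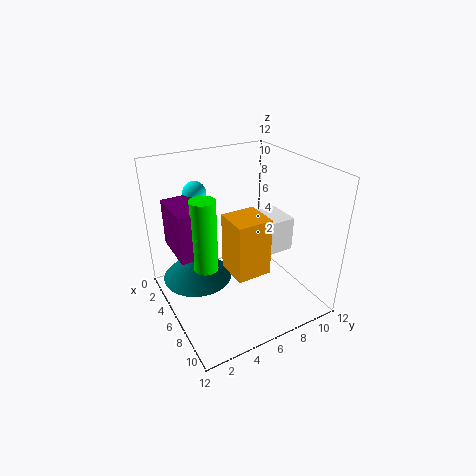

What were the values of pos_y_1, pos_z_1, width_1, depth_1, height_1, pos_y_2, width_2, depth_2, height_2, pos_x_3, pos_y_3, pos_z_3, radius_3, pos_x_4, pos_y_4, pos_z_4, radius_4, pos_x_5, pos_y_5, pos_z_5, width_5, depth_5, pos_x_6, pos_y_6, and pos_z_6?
pos_y_1 = 5
pos_z_1 = 3
width_1 = 3
depth_1 = 3
height_1 = 5
pos_y_2 = 7
width_2 = 3
depth_2 = 4
height_2 = 3
pos_x_3 = 4
pos_y_3 = 3
pos_z_3 = 2
radius_3 = 3
pos_x_4 = 6
pos_y_4 = 3
pos_z_4 = 4
radius_4 = 1
pos_x_5 = 2
pos_y_5 = 1
pos_z_5 = 5
width_5 = 4
depth_5 = 3
pos_x_6 = 2
pos_y_6 = 4
pos_z_6 = 9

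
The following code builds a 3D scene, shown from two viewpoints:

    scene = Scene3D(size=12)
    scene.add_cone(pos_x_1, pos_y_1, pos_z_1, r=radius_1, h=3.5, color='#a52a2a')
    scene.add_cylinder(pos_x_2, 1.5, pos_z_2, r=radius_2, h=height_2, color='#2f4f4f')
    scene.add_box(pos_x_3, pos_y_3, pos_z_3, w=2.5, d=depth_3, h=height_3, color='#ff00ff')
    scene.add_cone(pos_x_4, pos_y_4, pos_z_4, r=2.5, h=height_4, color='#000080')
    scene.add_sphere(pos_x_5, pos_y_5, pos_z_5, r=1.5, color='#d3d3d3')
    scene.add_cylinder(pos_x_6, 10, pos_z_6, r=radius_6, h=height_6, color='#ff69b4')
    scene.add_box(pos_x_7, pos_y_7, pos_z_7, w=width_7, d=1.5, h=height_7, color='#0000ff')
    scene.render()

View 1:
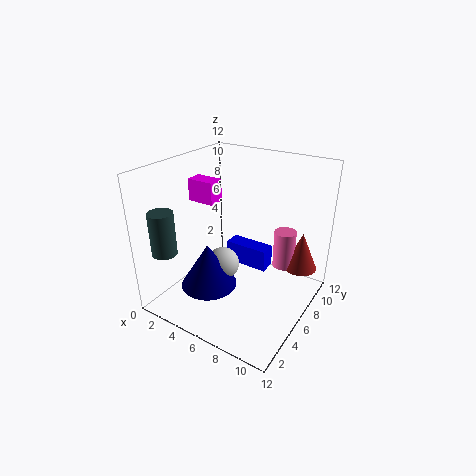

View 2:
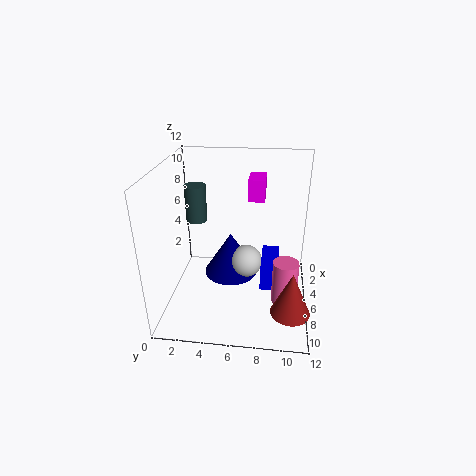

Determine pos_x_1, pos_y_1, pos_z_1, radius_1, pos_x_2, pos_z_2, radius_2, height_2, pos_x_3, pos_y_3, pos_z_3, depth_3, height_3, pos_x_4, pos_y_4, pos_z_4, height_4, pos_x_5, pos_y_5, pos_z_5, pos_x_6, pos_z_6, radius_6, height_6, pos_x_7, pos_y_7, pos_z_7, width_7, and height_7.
pos_x_1 = 10; pos_y_1 = 10.5; pos_z_1 = 2; radius_1 = 1.5; pos_x_2 = 2; pos_z_2 = 5.5; radius_2 = 1; height_2 = 3.5; pos_x_3 = 0.5; pos_y_3 = 6.5; pos_z_3 = 8; depth_3 = 1.5; height_3 = 2; pos_x_4 = 3.5; pos_y_4 = 5; pos_z_4 = 1; height_4 = 4; pos_x_5 = 4; pos_y_5 = 6.5; pos_z_5 = 2.5; pos_x_6 = 8.5; pos_z_6 = 2; radius_6 = 1; height_6 = 3.5; pos_x_7 = 3.5; pos_y_7 = 8; pos_z_7 = 2; width_7 = 4; height_7 = 2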